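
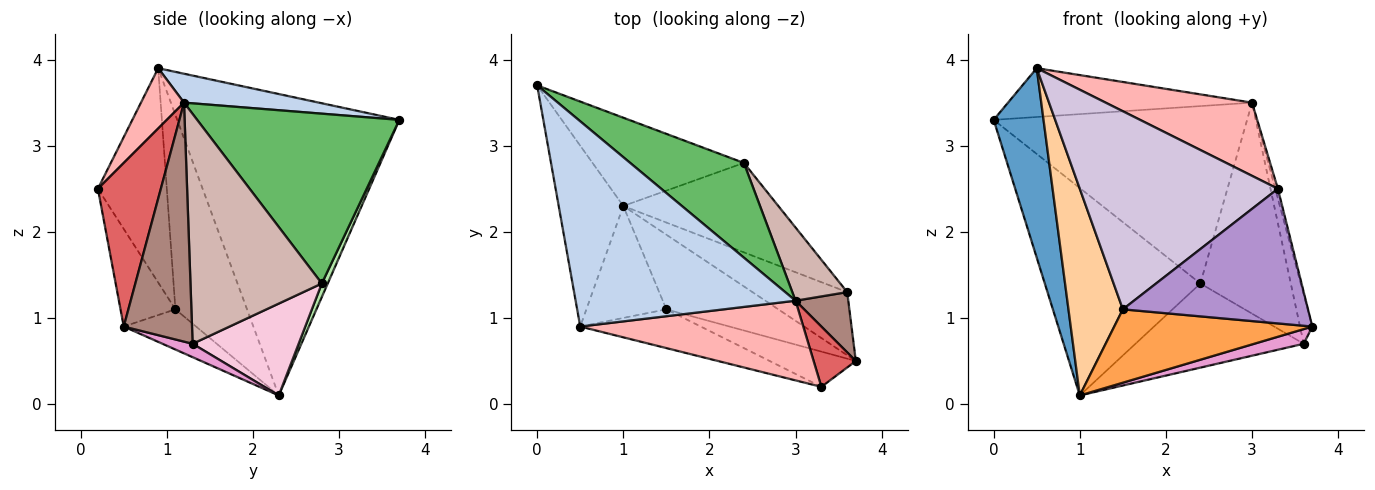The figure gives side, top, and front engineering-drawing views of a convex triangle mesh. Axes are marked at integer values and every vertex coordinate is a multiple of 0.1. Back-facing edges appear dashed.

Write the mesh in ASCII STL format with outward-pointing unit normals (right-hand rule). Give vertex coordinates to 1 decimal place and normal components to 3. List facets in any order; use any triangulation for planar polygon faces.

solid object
 facet normal -0.955 -0.214 -0.205
  outer loop
   vertex 1.0 2.3 0.1
   vertex 0.5 0.9 3.9
   vertex 0.0 3.7 3.3
  endloop
 endfacet
 facet normal 0.127 0.229 0.965
  outer loop
   vertex 3.0 1.2 3.5
   vertex 0.0 3.7 3.3
   vertex 0.5 0.9 3.9
  endloop
 endfacet
 facet normal -0.248 -0.679 -0.691
  outer loop
   vertex 1.5 1.1 1.1
   vertex 1.0 2.3 0.1
   vertex 3.7 0.5 0.9
  endloop
 endfacet
 facet normal -0.757 -0.575 -0.311
  outer loop
   vertex 1.5 1.1 1.1
   vertex 0.5 0.9 3.9
   vertex 1.0 2.3 0.1
  endloop
 endfacet
 facet normal 0.575 0.721 0.385
  outer loop
   vertex 2.4 2.8 1.4
   vertex 0.0 3.7 3.3
   vertex 3.0 1.2 3.5
  endloop
 endfacet
 facet normal 0.035 0.920 -0.391
  outer loop
   vertex 2.4 2.8 1.4
   vertex 1.0 2.3 0.1
   vertex 0.0 3.7 3.3
  endloop
 endfacet
 facet normal 0.968 0.041 0.250
  outer loop
   vertex 3.3 0.2 2.5
   vertex 3.7 0.5 0.9
   vertex 3.0 1.2 3.5
  endloop
 endfacet
 facet normal 0.195 -0.664 0.722
  outer loop
   vertex 3.3 0.2 2.5
   vertex 3.0 1.2 3.5
   vertex 0.5 0.9 3.9
  endloop
 endfacet
 facet normal -0.276 -0.930 -0.243
  outer loop
   vertex 3.3 0.2 2.5
   vertex 1.5 1.1 1.1
   vertex 3.7 0.5 0.9
  endloop
 endfacet
 facet normal -0.323 -0.929 -0.182
  outer loop
   vertex 3.3 0.2 2.5
   vertex 0.5 0.9 3.9
   vertex 1.5 1.1 1.1
  endloop
 endfacet
 facet normal 0.962 0.173 0.212
  outer loop
   vertex 3.6 1.3 0.7
   vertex 3.0 1.2 3.5
   vertex 3.7 0.5 0.9
  endloop
 endfacet
 facet normal 0.808 0.556 0.193
  outer loop
   vertex 3.6 1.3 0.7
   vertex 2.4 2.8 1.4
   vertex 3.0 1.2 3.5
  endloop
 endfacet
 facet normal 0.136 -0.224 -0.965
  outer loop
   vertex 3.6 1.3 0.7
   vertex 3.7 0.5 0.9
   vertex 1.0 2.3 0.1
  endloop
 endfacet
 facet normal 0.396 0.629 -0.669
  outer loop
   vertex 3.6 1.3 0.7
   vertex 1.0 2.3 0.1
   vertex 2.4 2.8 1.4
  endloop
 endfacet
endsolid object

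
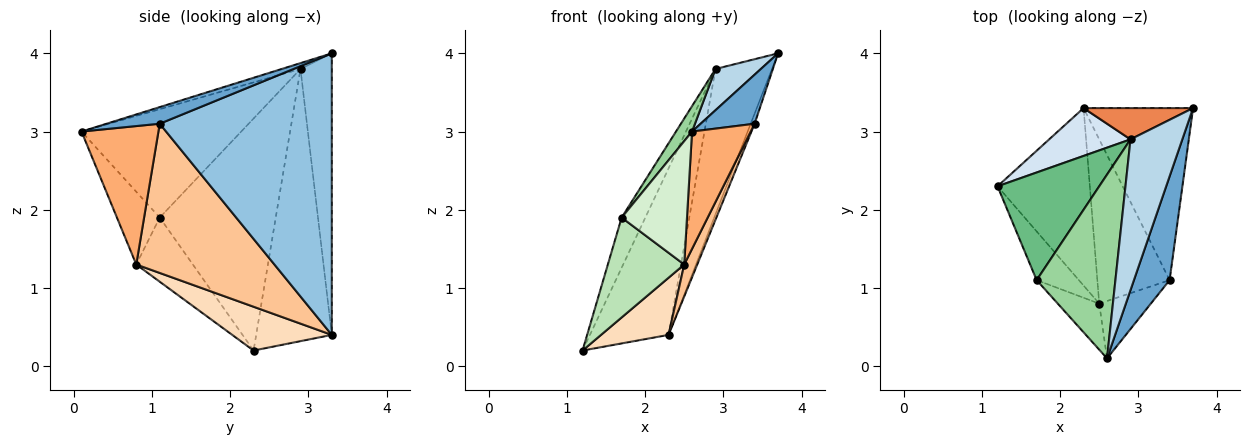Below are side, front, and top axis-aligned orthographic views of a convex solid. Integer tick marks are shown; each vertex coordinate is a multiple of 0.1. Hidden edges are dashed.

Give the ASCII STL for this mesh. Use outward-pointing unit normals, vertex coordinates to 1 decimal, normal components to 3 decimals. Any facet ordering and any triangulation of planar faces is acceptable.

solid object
 facet normal 0.388 -0.394 0.833
  outer loop
   vertex 3.4 1.1 3.1
   vertex 3.7 3.3 4.0
   vertex 2.6 0.1 3.0
  endloop
 endfacet
 facet normal 0.932 0.021 -0.362
  outer loop
   vertex 2.3 3.3 0.4
   vertex 3.7 3.3 4.0
   vertex 3.4 1.1 3.1
  endloop
 endfacet
 facet normal -0.109 -0.262 0.959
  outer loop
   vertex 2.9 2.9 3.8
   vertex 2.6 0.1 3.0
   vertex 3.7 3.3 4.0
  endloop
 endfacet
 facet normal -0.679 0.706 0.203
  outer loop
   vertex 2.9 2.9 3.8
   vertex 2.3 3.3 0.4
   vertex 1.2 2.3 0.2
  endloop
 endfacet
 facet normal -0.476 0.860 0.185
  outer loop
   vertex 2.9 2.9 3.8
   vertex 3.7 3.3 4.0
   vertex 2.3 3.3 0.4
  endloop
 endfacet
 facet normal 0.762 -0.581 -0.284
  outer loop
   vertex 2.5 0.8 1.3
   vertex 3.4 1.1 3.1
   vertex 2.6 0.1 3.0
  endloop
 endfacet
 facet normal 0.897 -0.085 -0.434
  outer loop
   vertex 2.5 0.8 1.3
   vertex 2.3 3.3 0.4
   vertex 3.4 1.1 3.1
  endloop
 endfacet
 facet normal 0.412 -0.279 -0.867
  outer loop
   vertex 2.5 0.8 1.3
   vertex 1.2 2.3 0.2
   vertex 2.3 3.3 0.4
  endloop
 endfacet
 facet normal -0.900 0.184 0.395
  outer loop
   vertex 1.7 1.1 1.9
   vertex 2.9 2.9 3.8
   vertex 1.2 2.3 0.2
  endloop
 endfacet
 facet normal -0.806 -0.081 0.586
  outer loop
   vertex 1.7 1.1 1.9
   vertex 2.6 0.1 3.0
   vertex 2.9 2.9 3.8
  endloop
 endfacet
 facet normal -0.554 -0.748 -0.365
  outer loop
   vertex 1.7 1.1 1.9
   vertex 1.2 2.3 0.2
   vertex 2.5 0.8 1.3
  endloop
 endfacet
 facet normal -0.523 -0.799 -0.298
  outer loop
   vertex 1.7 1.1 1.9
   vertex 2.5 0.8 1.3
   vertex 2.6 0.1 3.0
  endloop
 endfacet
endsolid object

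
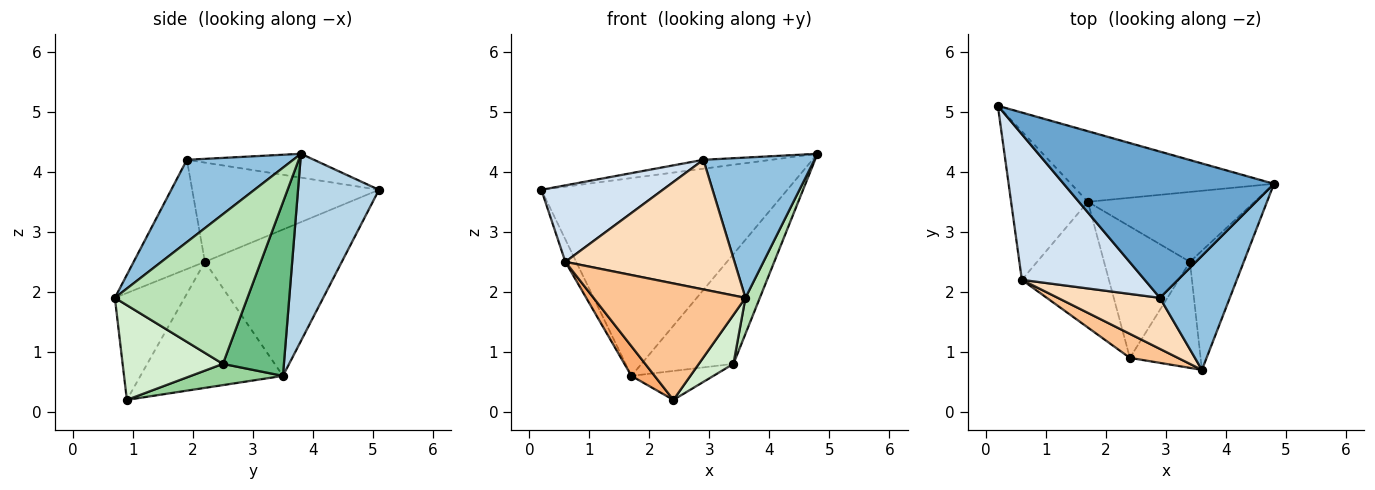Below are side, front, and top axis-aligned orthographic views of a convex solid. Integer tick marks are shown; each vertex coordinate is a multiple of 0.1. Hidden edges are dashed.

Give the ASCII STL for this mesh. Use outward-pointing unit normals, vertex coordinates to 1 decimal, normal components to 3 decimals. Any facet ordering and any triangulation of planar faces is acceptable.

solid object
 facet normal -0.112 0.060 0.992
  outer loop
   vertex 2.9 1.9 4.2
   vertex 4.8 3.8 4.3
   vertex 0.2 5.1 3.7
  endloop
 endfacet
 facet normal 0.596 -0.623 0.506
  outer loop
   vertex 2.9 1.9 4.2
   vertex 3.6 0.7 1.9
   vertex 4.8 3.8 4.3
  endloop
 endfacet
 facet normal 0.296 0.900 -0.321
  outer loop
   vertex 1.7 3.5 0.6
   vertex 0.2 5.1 3.7
   vertex 4.8 3.8 4.3
  endloop
 endfacet
 facet normal -0.582 -0.378 0.720
  outer loop
   vertex 0.6 2.2 2.5
   vertex 2.9 1.9 4.2
   vertex 0.2 5.1 3.7
  endloop
 endfacet
 facet normal -0.883 0.070 -0.464
  outer loop
   vertex 0.6 2.2 2.5
   vertex 0.2 5.1 3.7
   vertex 1.7 3.5 0.6
  endloop
 endfacet
 facet normal -0.816 -0.133 -0.563
  outer loop
   vertex 0.6 2.2 2.5
   vertex 1.7 3.5 0.6
   vertex 2.4 0.9 0.2
  endloop
 endfacet
 facet normal -0.410 -0.893 0.184
  outer loop
   vertex 0.6 2.2 2.5
   vertex 2.4 0.9 0.2
   vertex 3.6 0.7 1.9
  endloop
 endfacet
 facet normal -0.365 -0.866 0.341
  outer loop
   vertex 0.6 2.2 2.5
   vertex 3.6 0.7 1.9
   vertex 2.9 1.9 4.2
  endloop
 endfacet
 facet normal 0.488 0.736 -0.469
  outer loop
   vertex 3.4 2.5 0.8
   vertex 1.7 3.5 0.6
   vertex 4.8 3.8 4.3
  endloop
 endfacet
 facet normal 0.235 0.209 -0.949
  outer loop
   vertex 3.4 2.5 0.8
   vertex 2.4 0.9 0.2
   vertex 1.7 3.5 0.6
  endloop
 endfacet
 facet normal 0.936 -0.102 -0.337
  outer loop
   vertex 3.4 2.5 0.8
   vertex 4.8 3.8 4.3
   vertex 3.6 0.7 1.9
  endloop
 endfacet
 facet normal 0.772 -0.267 -0.577
  outer loop
   vertex 3.4 2.5 0.8
   vertex 3.6 0.7 1.9
   vertex 2.4 0.9 0.2
  endloop
 endfacet
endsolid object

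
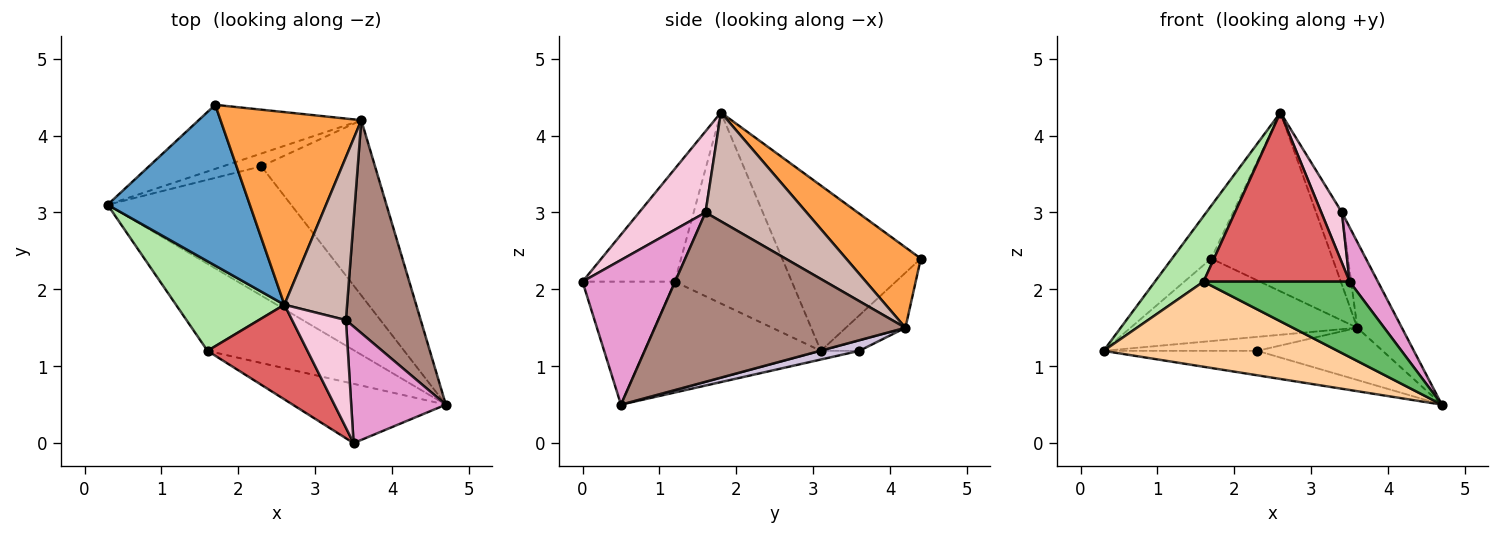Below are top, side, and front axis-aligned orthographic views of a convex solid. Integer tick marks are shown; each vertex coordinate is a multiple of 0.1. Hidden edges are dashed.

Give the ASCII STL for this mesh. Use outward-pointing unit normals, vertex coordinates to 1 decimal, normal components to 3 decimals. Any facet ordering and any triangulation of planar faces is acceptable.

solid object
 facet normal -0.741 0.209 0.638
  outer loop
   vertex 2.6 1.8 4.3
   vertex 1.7 4.4 2.4
   vertex 0.3 3.1 1.2
  endloop
 endfacet
 facet normal -0.203 0.773 -0.601
  outer loop
   vertex 3.6 4.2 1.5
   vertex 0.3 3.1 1.2
   vertex 1.7 4.4 2.4
  endloop
 endfacet
 facet normal 0.386 0.628 0.676
  outer loop
   vertex 3.6 4.2 1.5
   vertex 1.7 4.4 2.4
   vertex 2.6 1.8 4.3
  endloop
 endfacet
 facet normal -0.466 -0.619 -0.633
  outer loop
   vertex 1.6 1.2 2.1
   vertex 0.3 3.1 1.2
   vertex 4.7 0.5 0.5
  endloop
 endfacet
 facet normal -0.445 -0.704 -0.554
  outer loop
   vertex 1.6 1.2 2.1
   vertex 4.7 0.5 0.5
   vertex 3.5 0.0 2.1
  endloop
 endfacet
 facet normal -0.818 -0.340 0.464
  outer loop
   vertex 1.6 1.2 2.1
   vertex 2.6 1.8 4.3
   vertex 0.3 3.1 1.2
  endloop
 endfacet
 facet normal -0.483 -0.764 0.428
  outer loop
   vertex 1.6 1.2 2.1
   vertex 3.5 0.0 2.1
   vertex 2.6 1.8 4.3
  endloop
 endfacet
 facet normal -0.046 0.186 -0.982
  outer loop
   vertex 2.3 3.6 1.2
   vertex 4.7 0.5 0.5
   vertex 0.3 3.1 1.2
  endloop
 endfacet
 facet normal -0.181 0.725 -0.665
  outer loop
   vertex 2.3 3.6 1.2
   vertex 0.3 3.1 1.2
   vertex 3.6 4.2 1.5
  endloop
 endfacet
 facet normal 0.089 0.284 -0.955
  outer loop
   vertex 2.3 3.6 1.2
   vertex 3.6 4.2 1.5
   vertex 4.7 0.5 0.5
  endloop
 endfacet
 facet normal 0.903 0.161 0.399
  outer loop
   vertex 3.4 1.6 3.0
   vertex 4.7 0.5 0.5
   vertex 3.6 4.2 1.5
  endloop
 endfacet
 facet normal 0.846 0.216 0.487
  outer loop
   vertex 3.4 1.6 3.0
   vertex 3.6 4.2 1.5
   vertex 2.6 1.8 4.3
  endloop
 endfacet
 facet normal 0.811 -0.248 0.531
  outer loop
   vertex 3.4 1.6 3.0
   vertex 3.5 0.0 2.1
   vertex 4.7 0.5 0.5
  endloop
 endfacet
 facet normal 0.807 -0.251 0.535
  outer loop
   vertex 3.4 1.6 3.0
   vertex 2.6 1.8 4.3
   vertex 3.5 0.0 2.1
  endloop
 endfacet
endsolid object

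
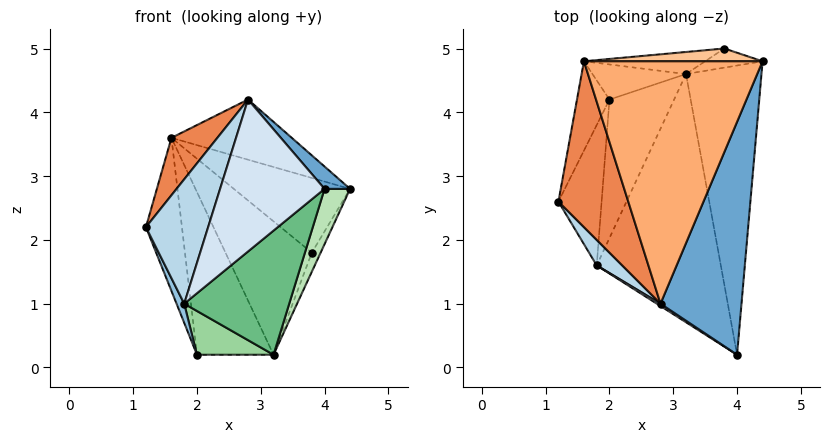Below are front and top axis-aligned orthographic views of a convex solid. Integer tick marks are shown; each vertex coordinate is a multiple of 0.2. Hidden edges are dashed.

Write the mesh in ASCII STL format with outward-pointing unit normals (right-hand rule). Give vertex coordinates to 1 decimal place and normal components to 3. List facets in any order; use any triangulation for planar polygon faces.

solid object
 facet normal 0.739 -0.064 0.670
  outer loop
   vertex 2.8 1.0 4.2
   vertex 4.0 0.2 2.8
   vertex 4.4 4.8 2.8
  endloop
 endfacet
 facet normal -0.911 -0.056 -0.409
  outer loop
   vertex 1.8 1.6 1.0
   vertex 1.2 2.6 2.2
   vertex 2.0 4.2 0.2
  endloop
 endfacet
 facet normal -0.776 -0.618 0.127
  outer loop
   vertex 1.8 1.6 1.0
   vertex 2.8 1.0 4.2
   vertex 1.2 2.6 2.2
  endloop
 endfacet
 facet normal -0.544 -0.839 0.013
  outer loop
   vertex 1.8 1.6 1.0
   vertex 4.0 0.2 2.8
   vertex 2.8 1.0 4.2
  endloop
 endfacet
 facet normal -0.833 -0.181 0.522
  outer loop
   vertex 1.6 4.8 3.6
   vertex 1.2 2.6 2.2
   vertex 2.8 1.0 4.2
  endloop
 endfacet
 facet normal 0.267 0.232 0.935
  outer loop
   vertex 1.6 4.8 3.6
   vertex 2.8 1.0 4.2
   vertex 4.4 4.8 2.8
  endloop
 endfacet
 facet normal 0.048 0.985 0.168
  outer loop
   vertex 1.6 4.8 3.6
   vertex 4.4 4.8 2.8
   vertex 3.8 5.0 1.8
  endloop
 endfacet
 facet normal -0.948 0.274 -0.160
  outer loop
   vertex 1.6 4.8 3.6
   vertex 2.0 4.2 0.2
   vertex 1.2 2.6 2.2
  endloop
 endfacet
 facet normal 0.408 -0.408 -0.816
  outer loop
   vertex 3.2 4.6 0.2
   vertex 4.0 0.2 2.8
   vertex 1.8 1.6 1.0
  endloop
 endfacet
 facet normal 0.100 -0.300 -0.949
  outer loop
   vertex 3.2 4.6 0.2
   vertex 1.8 1.6 1.0
   vertex 2.0 4.2 0.2
  endloop
 endfacet
 facet normal 0.907 -0.079 -0.413
  outer loop
   vertex 3.2 4.6 0.2
   vertex 4.4 4.8 2.8
   vertex 4.0 0.2 2.8
  endloop
 endfacet
 facet normal 0.816 0.408 -0.408
  outer loop
   vertex 3.2 4.6 0.2
   vertex 3.8 5.0 1.8
   vertex 4.4 4.8 2.8
  endloop
 endfacet
 facet normal -0.310 0.929 -0.200
  outer loop
   vertex 3.2 4.6 0.2
   vertex 2.0 4.2 0.2
   vertex 1.6 4.8 3.6
  endloop
 endfacet
 facet normal -0.218 0.963 -0.159
  outer loop
   vertex 3.2 4.6 0.2
   vertex 1.6 4.8 3.6
   vertex 3.8 5.0 1.8
  endloop
 endfacet
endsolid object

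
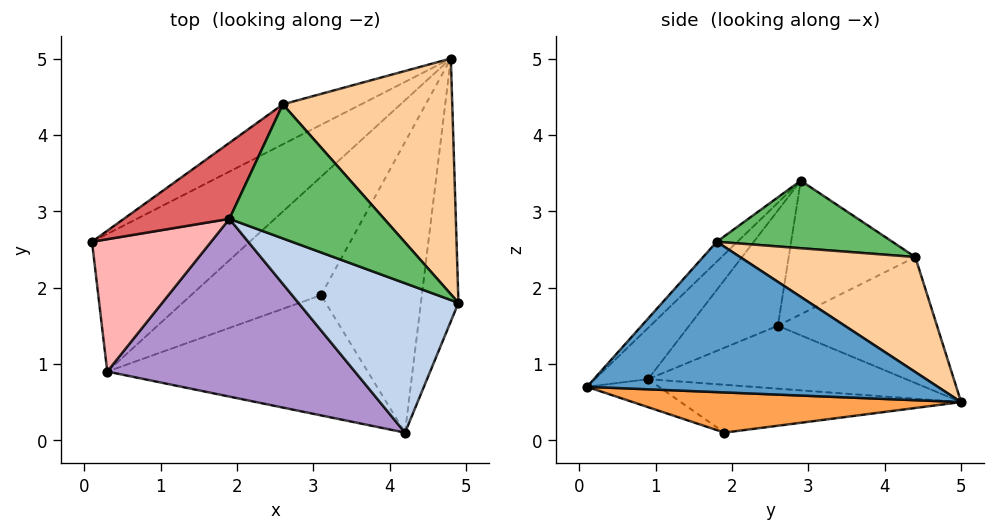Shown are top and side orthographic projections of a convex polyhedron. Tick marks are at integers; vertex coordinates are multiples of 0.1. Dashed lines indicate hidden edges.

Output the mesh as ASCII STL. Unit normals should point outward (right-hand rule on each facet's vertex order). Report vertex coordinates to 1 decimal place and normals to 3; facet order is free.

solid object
 facet normal 0.962 -0.128 -0.240
  outer loop
   vertex 4.2 0.1 0.7
   vertex 4.8 5.0 0.5
   vertex 4.9 1.8 2.6
  endloop
 endfacet
 facet normal -0.085 -0.727 0.682
  outer loop
   vertex 1.9 2.9 3.4
   vertex 4.2 0.1 0.7
   vertex 4.9 1.8 2.6
  endloop
 endfacet
 facet normal 0.369 -0.083 -0.926
  outer loop
   vertex 3.1 1.9 0.1
   vertex 4.8 5.0 0.5
   vertex 4.2 0.1 0.7
  endloop
 endfacet
 facet normal 0.490 0.489 0.722
  outer loop
   vertex 2.6 4.4 2.4
   vertex 4.9 1.8 2.6
   vertex 4.8 5.0 0.5
  endloop
 endfacet
 facet normal 0.368 0.391 0.844
  outer loop
   vertex 2.6 4.4 2.4
   vertex 1.9 2.9 3.4
   vertex 4.9 1.8 2.6
  endloop
 endfacet
 facet normal -0.484 0.822 -0.300
  outer loop
   vertex 2.6 4.4 2.4
   vertex 4.8 5.0 0.5
   vertex 0.1 2.6 1.5
  endloop
 endfacet
 facet normal -0.619 0.615 0.489
  outer loop
   vertex 2.6 4.4 2.4
   vertex 0.1 2.6 1.5
   vertex 1.9 2.9 3.4
  endloop
 endfacet
 facet normal -0.651 -0.353 0.672
  outer loop
   vertex 0.3 0.9 0.8
   vertex 1.9 2.9 3.4
   vertex 0.1 2.6 1.5
  endloop
 endfacet
 facet normal -0.136 -0.743 0.655
  outer loop
   vertex 0.3 0.9 0.8
   vertex 4.2 0.1 0.7
   vertex 1.9 2.9 3.4
  endloop
 endfacet
 facet normal -0.099 -0.369 -0.924
  outer loop
   vertex 0.3 0.9 0.8
   vertex 3.1 1.9 0.1
   vertex 4.2 0.1 0.7
  endloop
 endfacet
 facet normal -0.351 0.321 -0.880
  outer loop
   vertex 0.3 0.9 0.8
   vertex 0.1 2.6 1.5
   vertex 4.8 5.0 0.5
  endloop
 endfacet
 facet normal -0.330 0.297 -0.896
  outer loop
   vertex 0.3 0.9 0.8
   vertex 4.8 5.0 0.5
   vertex 3.1 1.9 0.1
  endloop
 endfacet
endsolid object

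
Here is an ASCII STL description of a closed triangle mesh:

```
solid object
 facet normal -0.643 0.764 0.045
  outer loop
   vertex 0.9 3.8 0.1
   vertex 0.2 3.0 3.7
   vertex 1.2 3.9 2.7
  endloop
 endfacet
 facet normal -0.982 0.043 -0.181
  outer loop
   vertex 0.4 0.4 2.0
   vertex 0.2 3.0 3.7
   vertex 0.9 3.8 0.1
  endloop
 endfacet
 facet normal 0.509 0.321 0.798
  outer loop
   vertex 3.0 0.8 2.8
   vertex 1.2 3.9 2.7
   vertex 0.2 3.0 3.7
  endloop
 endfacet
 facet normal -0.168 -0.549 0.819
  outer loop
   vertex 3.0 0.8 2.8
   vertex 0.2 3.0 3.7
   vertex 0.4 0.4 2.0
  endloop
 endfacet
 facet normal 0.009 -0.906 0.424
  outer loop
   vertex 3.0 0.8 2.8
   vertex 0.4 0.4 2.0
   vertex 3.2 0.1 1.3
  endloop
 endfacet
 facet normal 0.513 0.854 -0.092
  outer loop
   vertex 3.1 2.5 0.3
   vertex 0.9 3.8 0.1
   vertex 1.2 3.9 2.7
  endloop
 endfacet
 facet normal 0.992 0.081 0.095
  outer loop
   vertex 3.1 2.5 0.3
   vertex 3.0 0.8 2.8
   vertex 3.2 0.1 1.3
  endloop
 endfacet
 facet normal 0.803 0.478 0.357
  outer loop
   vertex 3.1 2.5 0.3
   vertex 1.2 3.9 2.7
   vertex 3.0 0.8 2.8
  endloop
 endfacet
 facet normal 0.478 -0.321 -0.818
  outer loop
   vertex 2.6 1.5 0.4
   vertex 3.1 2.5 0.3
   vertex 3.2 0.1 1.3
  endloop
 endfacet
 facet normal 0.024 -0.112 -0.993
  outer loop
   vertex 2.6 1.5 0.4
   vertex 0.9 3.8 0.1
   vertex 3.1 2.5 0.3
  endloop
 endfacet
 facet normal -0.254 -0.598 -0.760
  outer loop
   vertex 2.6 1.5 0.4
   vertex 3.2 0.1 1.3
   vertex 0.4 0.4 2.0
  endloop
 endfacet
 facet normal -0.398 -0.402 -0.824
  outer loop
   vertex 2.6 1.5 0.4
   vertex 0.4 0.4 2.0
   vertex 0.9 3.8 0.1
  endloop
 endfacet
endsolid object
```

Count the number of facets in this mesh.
12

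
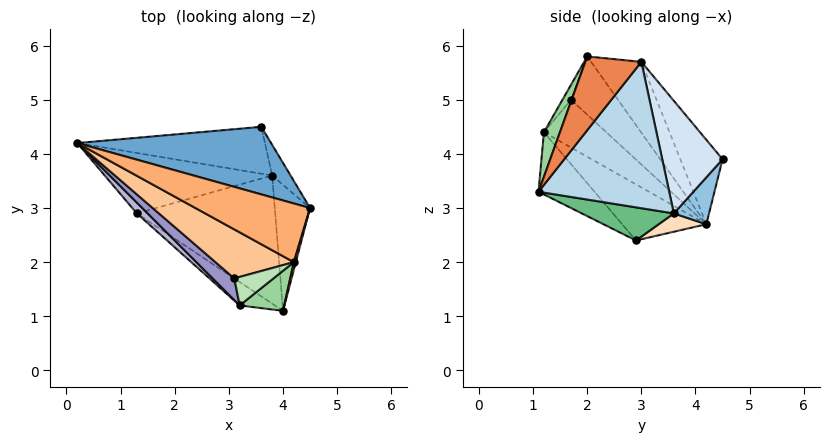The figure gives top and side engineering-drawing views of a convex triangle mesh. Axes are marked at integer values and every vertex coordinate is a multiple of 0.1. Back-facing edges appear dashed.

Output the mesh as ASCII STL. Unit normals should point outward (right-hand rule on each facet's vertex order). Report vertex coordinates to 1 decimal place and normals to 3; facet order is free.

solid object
 facet normal -0.303 0.652 0.695
  outer loop
   vertex 3.6 4.5 3.9
   vertex 0.2 4.2 2.7
   vertex 4.5 3.0 5.7
  endloop
 endfacet
 facet normal 0.161 0.749 -0.642
  outer loop
   vertex 3.8 3.6 2.9
   vertex 0.2 4.2 2.7
   vertex 3.6 4.5 3.9
  endloop
 endfacet
 facet normal 0.971 0.040 -0.234
  outer loop
   vertex 3.8 3.6 2.9
   vertex 4.5 3.0 5.7
   vertex 4.0 1.1 3.3
  endloop
 endfacet
 facet normal 0.917 0.370 -0.150
  outer loop
   vertex 3.8 3.6 2.9
   vertex 3.6 4.5 3.9
   vertex 4.5 3.0 5.7
  endloop
 endfacet
 facet normal 0.958 -0.285 0.026
  outer loop
   vertex 4.2 2.0 5.8
   vertex 4.0 1.1 3.3
   vertex 4.5 3.0 5.7
  endloop
 endfacet
 facet normal -0.511 0.236 0.827
  outer loop
   vertex 4.2 2.0 5.8
   vertex 4.5 3.0 5.7
   vertex 0.2 4.2 2.7
  endloop
 endfacet
 facet normal -0.596 0.047 0.802
  outer loop
   vertex 4.2 2.0 5.8
   vertex 0.2 4.2 2.7
   vertex 3.1 1.7 5.0
  endloop
 endfacet
 facet normal 0.104 0.306 -0.946
  outer loop
   vertex 1.3 2.9 2.4
   vertex 0.2 4.2 2.7
   vertex 3.8 3.6 2.9
  endloop
 endfacet
 facet normal 0.231 -0.136 -0.964
  outer loop
   vertex 1.3 2.9 2.4
   vertex 3.8 3.6 2.9
   vertex 4.0 1.1 3.3
  endloop
 endfacet
 facet normal 0.302 -0.905 0.302
  outer loop
   vertex 3.2 1.2 4.4
   vertex 4.0 1.1 3.3
   vertex 4.2 2.0 5.8
  endloop
 endfacet
 facet normal -0.228 -0.766 0.601
  outer loop
   vertex 3.2 1.2 4.4
   vertex 4.2 2.0 5.8
   vertex 3.1 1.7 5.0
  endloop
 endfacet
 facet normal -0.472 -0.841 -0.267
  outer loop
   vertex 3.2 1.2 4.4
   vertex 1.3 2.9 2.4
   vertex 4.0 1.1 3.3
  endloop
 endfacet
 facet normal -0.754 -0.561 0.342
  outer loop
   vertex 3.2 1.2 4.4
   vertex 3.1 1.7 5.0
   vertex 0.2 4.2 2.7
  endloop
 endfacet
 facet normal -0.739 -0.658 0.143
  outer loop
   vertex 3.2 1.2 4.4
   vertex 0.2 4.2 2.7
   vertex 1.3 2.9 2.4
  endloop
 endfacet
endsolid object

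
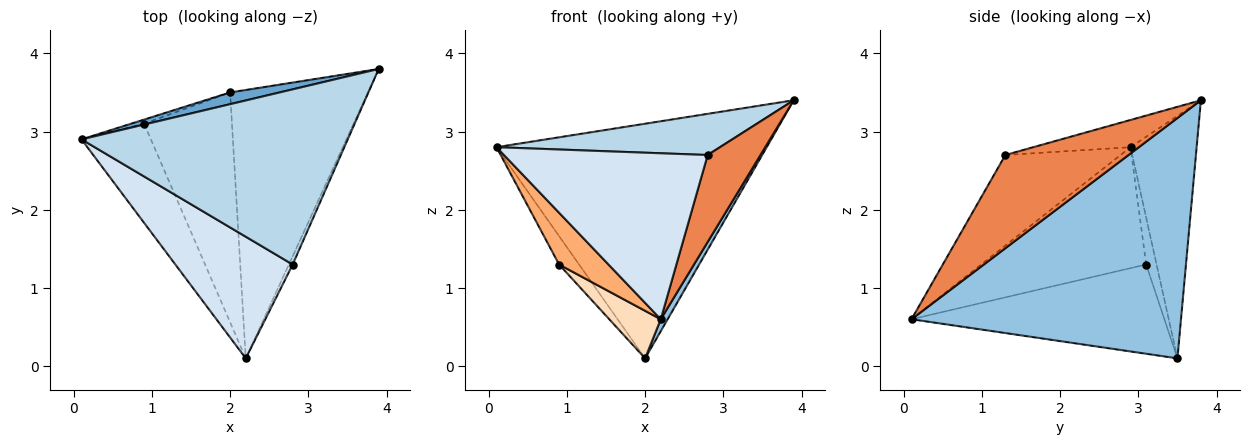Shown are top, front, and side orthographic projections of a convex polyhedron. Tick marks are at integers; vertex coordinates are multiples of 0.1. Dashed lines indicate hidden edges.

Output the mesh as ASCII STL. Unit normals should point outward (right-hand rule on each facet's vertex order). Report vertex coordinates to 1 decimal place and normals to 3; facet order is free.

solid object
 facet normal -0.237 0.970 0.049
  outer loop
   vertex 2.0 3.5 0.1
   vertex 0.1 2.9 2.8
   vertex 3.9 3.8 3.4
  endloop
 endfacet
 facet normal 0.867 -0.022 -0.497
  outer loop
   vertex 2.0 3.5 0.1
   vertex 3.9 3.8 3.4
   vertex 2.2 0.1 0.6
  endloop
 endfacet
 facet normal -0.099 -0.228 0.969
  outer loop
   vertex 2.8 1.3 2.7
   vertex 3.9 3.8 3.4
   vertex 0.1 2.9 2.8
  endloop
 endfacet
 facet normal -0.415 -0.734 0.538
  outer loop
   vertex 2.8 1.3 2.7
   vertex 0.1 2.9 2.8
   vertex 2.2 0.1 0.6
  endloop
 endfacet
 facet normal 0.918 -0.394 -0.037
  outer loop
   vertex 2.8 1.3 2.7
   vertex 2.2 0.1 0.6
   vertex 3.9 3.8 3.4
  endloop
 endfacet
 facet normal -0.840 -0.252 -0.481
  outer loop
   vertex 0.9 3.1 1.3
   vertex 2.2 0.1 0.6
   vertex 0.1 2.9 2.8
  endloop
 endfacet
 facet normal -0.459 0.879 -0.127
  outer loop
   vertex 0.9 3.1 1.3
   vertex 0.1 2.9 2.8
   vertex 2.0 3.5 0.1
  endloop
 endfacet
 facet normal -0.705 -0.144 -0.694
  outer loop
   vertex 0.9 3.1 1.3
   vertex 2.0 3.5 0.1
   vertex 2.2 0.1 0.6
  endloop
 endfacet
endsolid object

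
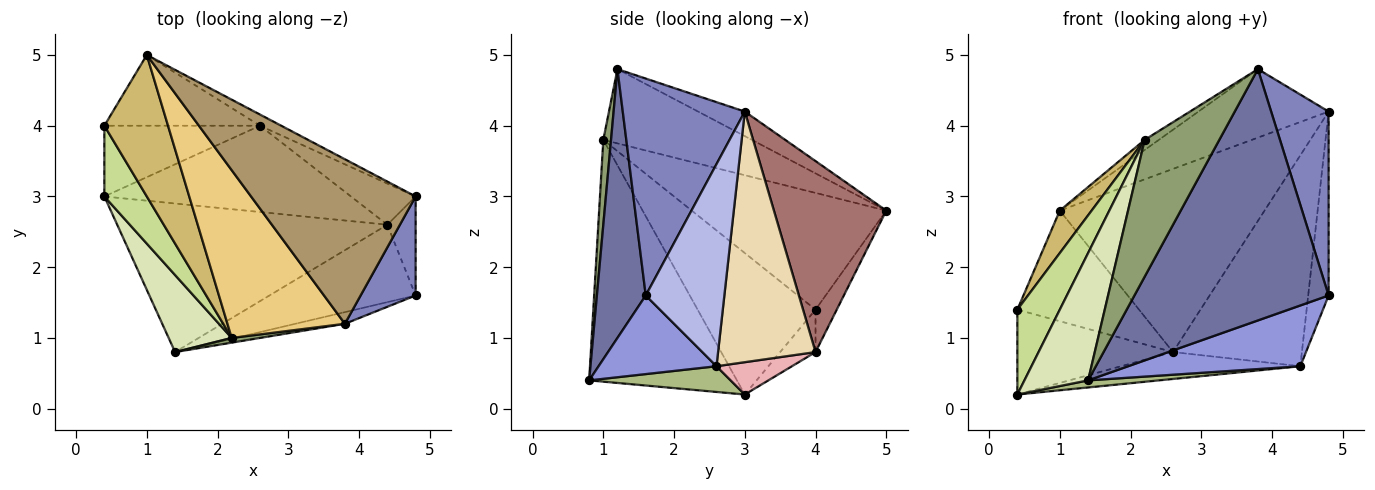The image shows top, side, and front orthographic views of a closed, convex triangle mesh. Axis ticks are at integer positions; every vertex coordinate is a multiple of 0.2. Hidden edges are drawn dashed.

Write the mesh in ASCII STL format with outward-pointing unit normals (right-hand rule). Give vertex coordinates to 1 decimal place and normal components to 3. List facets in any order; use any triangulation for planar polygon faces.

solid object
 facet normal 0.244 -0.969 -0.045
  outer loop
   vertex 3.8 1.2 4.8
   vertex 1.4 0.8 0.4
   vertex 4.8 1.6 1.6
  endloop
 endfacet
 facet normal 0.882 -0.415 0.224
  outer loop
   vertex 4.8 3.0 4.2
   vertex 3.8 1.2 4.8
   vertex 4.8 1.6 1.6
  endloop
 endfacet
 facet normal 0.390 -0.569 -0.724
  outer loop
   vertex 4.4 2.6 0.6
   vertex 4.8 1.6 1.6
   vertex 1.4 0.8 0.4
  endloop
 endfacet
 facet normal 0.959 0.249 -0.134
  outer loop
   vertex 4.4 2.6 0.6
   vertex 4.8 3.0 4.2
   vertex 4.8 1.6 1.6
  endloop
 endfacet
 facet normal 0.103 -0.994 0.034
  outer loop
   vertex 2.2 1.0 3.8
   vertex 1.4 0.8 0.4
   vertex 3.8 1.2 4.8
  endloop
 endfacet
 facet normal 0.095 -0.047 -0.994
  outer loop
   vertex 0.4 3.0 0.2
   vertex 4.4 2.6 0.6
   vertex 1.4 0.8 0.4
  endloop
 endfacet
 facet normal -0.906 -0.326 0.272
  outer loop
   vertex 0.4 3.0 0.2
   vertex 2.2 1.0 3.8
   vertex 0.4 4.0 1.4
  endloop
 endfacet
 facet normal -0.893 -0.385 0.233
  outer loop
   vertex 0.4 3.0 0.2
   vertex 1.4 0.8 0.4
   vertex 2.2 1.0 3.8
  endloop
 endfacet
 facet normal -0.137 0.381 0.915
  outer loop
   vertex 1.0 5.0 2.8
   vertex 3.8 1.2 4.8
   vertex 4.8 3.0 4.2
  endloop
 endfacet
 facet normal -0.869 -0.142 0.474
  outer loop
   vertex 1.0 5.0 2.8
   vertex 0.4 4.0 1.4
   vertex 2.2 1.0 3.8
  endloop
 endfacet
 facet normal -0.534 0.051 0.844
  outer loop
   vertex 1.0 5.0 2.8
   vertex 2.2 1.0 3.8
   vertex 3.8 1.2 4.8
  endloop
 endfacet
 facet normal 0.596 0.788 -0.154
  outer loop
   vertex 2.6 4.0 0.8
   vertex 4.8 3.0 4.2
   vertex 4.4 2.6 0.6
  endloop
 endfacet
 facet normal 0.480 0.875 -0.053
  outer loop
   vertex 2.6 4.0 0.8
   vertex 1.0 5.0 2.8
   vertex 4.8 3.0 4.2
  endloop
 endfacet
 facet normal -0.145 0.833 -0.533
  outer loop
   vertex 2.6 4.0 0.8
   vertex 0.4 4.0 1.4
   vertex 1.0 5.0 2.8
  endloop
 endfacet
 facet normal -0.172 0.757 -0.631
  outer loop
   vertex 2.6 4.0 0.8
   vertex 0.4 3.0 0.2
   vertex 0.4 4.0 1.4
  endloop
 endfacet
 facet normal 0.124 0.295 -0.947
  outer loop
   vertex 2.6 4.0 0.8
   vertex 4.4 2.6 0.6
   vertex 0.4 3.0 0.2
  endloop
 endfacet
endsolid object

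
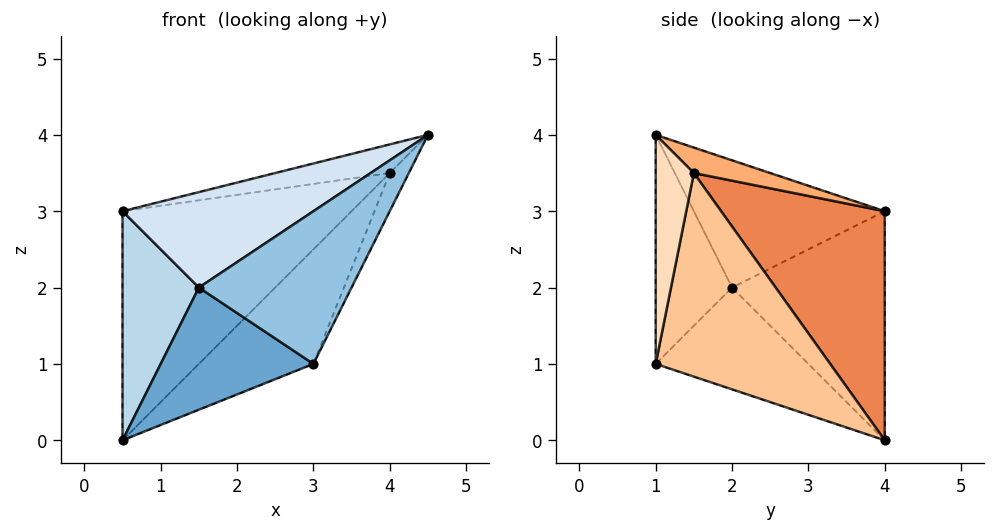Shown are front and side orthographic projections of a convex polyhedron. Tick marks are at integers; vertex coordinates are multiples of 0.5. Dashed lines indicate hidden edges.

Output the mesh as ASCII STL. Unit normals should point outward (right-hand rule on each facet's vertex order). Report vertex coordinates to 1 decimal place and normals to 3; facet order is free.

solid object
 facet normal -0.667 -0.667 -0.333
  outer loop
   vertex 3.0 1.0 1.0
   vertex 1.5 2.0 2.0
   vertex 0.5 4.0 0.0
  endloop
 endfacet
 facet normal -0.436 -0.873 0.218
  outer loop
   vertex 3.0 1.0 1.0
   vertex 4.5 1.0 4.0
   vertex 1.5 2.0 2.0
  endloop
 endfacet
 facet normal -0.894 -0.447 0.000
  outer loop
   vertex 0.5 4.0 3.0
   vertex 0.5 4.0 0.0
   vertex 1.5 2.0 2.0
  endloop
 endfacet
 facet normal -0.577 -0.577 0.577
  outer loop
   vertex 0.5 4.0 3.0
   vertex 1.5 2.0 2.0
   vertex 4.5 1.0 4.0
  endloop
 endfacet
 facet normal 0.581 0.814 0.000
  outer loop
   vertex 4.0 1.5 3.5
   vertex 0.5 4.0 0.0
   vertex 0.5 4.0 3.0
  endloop
 endfacet
 facet normal 0.535 0.802 0.267
  outer loop
   vertex 4.0 1.5 3.5
   vertex 0.5 4.0 3.0
   vertex 4.5 1.0 4.0
  endloop
 endfacet
 facet normal 0.764 0.501 -0.406
  outer loop
   vertex 4.0 1.5 3.5
   vertex 3.0 1.0 1.0
   vertex 0.5 4.0 0.0
  endloop
 endfacet
 facet normal 0.816 0.408 -0.408
  outer loop
   vertex 4.0 1.5 3.5
   vertex 4.5 1.0 4.0
   vertex 3.0 1.0 1.0
  endloop
 endfacet
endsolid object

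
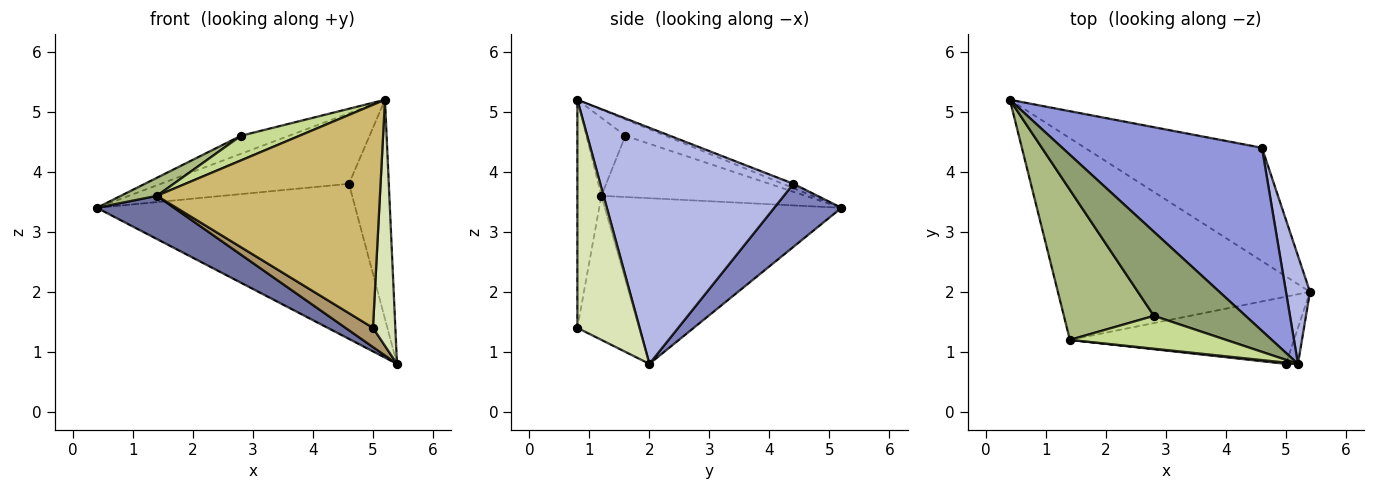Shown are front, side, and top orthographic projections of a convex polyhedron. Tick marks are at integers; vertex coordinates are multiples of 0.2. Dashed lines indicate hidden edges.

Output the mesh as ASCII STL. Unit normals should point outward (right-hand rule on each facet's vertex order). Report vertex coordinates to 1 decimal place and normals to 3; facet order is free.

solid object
 facet normal -0.541 -0.176 -0.823
  outer loop
   vertex 1.4 1.2 3.6
   vertex 0.4 5.2 3.4
   vertex 5.4 2.0 0.8
  endloop
 endfacet
 facet normal 0.206 0.790 -0.577
  outer loop
   vertex 4.6 4.4 3.8
   vertex 5.4 2.0 0.8
   vertex 0.4 5.2 3.4
  endloop
 endfacet
 facet normal -0.020 0.359 0.933
  outer loop
   vertex 4.6 4.4 3.8
   vertex 0.4 5.2 3.4
   vertex 5.2 0.8 5.2
  endloop
 endfacet
 facet normal 0.975 0.201 0.099
  outer loop
   vertex 4.6 4.4 3.8
   vertex 5.2 0.8 5.2
   vertex 5.4 2.0 0.8
  endloop
 endfacet
 facet normal -0.172 0.206 0.963
  outer loop
   vertex 2.8 1.6 4.6
   vertex 5.2 0.8 5.2
   vertex 0.4 5.2 3.4
  endloop
 endfacet
 facet normal -0.560 -0.099 0.823
  outer loop
   vertex 2.8 1.6 4.6
   vertex 0.4 5.2 3.4
   vertex 1.4 1.2 3.6
  endloop
 endfacet
 facet normal -0.371 -0.557 0.743
  outer loop
   vertex 2.8 1.6 4.6
   vertex 1.4 1.2 3.6
   vertex 5.2 0.8 5.2
  endloop
 endfacet
 facet normal 0.940 -0.338 -0.049
  outer loop
   vertex 5.0 0.8 1.4
   vertex 5.4 2.0 0.8
   vertex 5.2 0.8 5.2
  endloop
 endfacet
 facet normal -0.526 -0.234 -0.818
  outer loop
   vertex 5.0 0.8 1.4
   vertex 1.4 1.2 3.6
   vertex 5.4 2.0 0.8
  endloop
 endfacet
 facet normal -0.107 -0.994 0.006
  outer loop
   vertex 5.0 0.8 1.4
   vertex 5.2 0.8 5.2
   vertex 1.4 1.2 3.6
  endloop
 endfacet
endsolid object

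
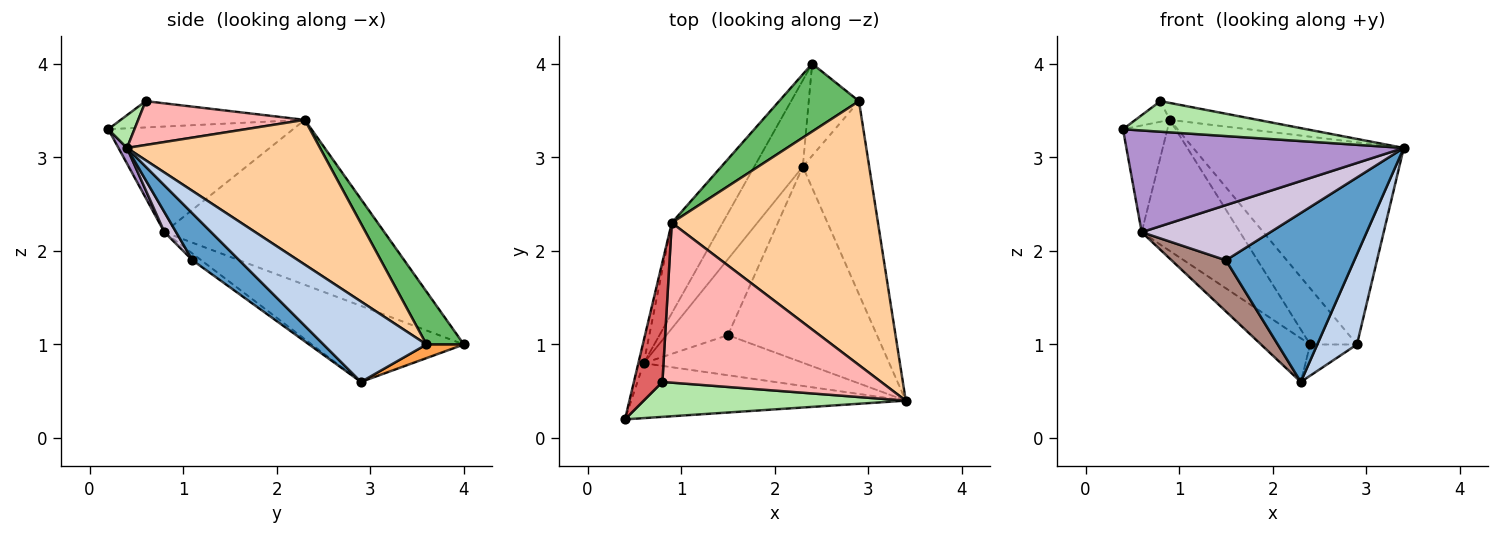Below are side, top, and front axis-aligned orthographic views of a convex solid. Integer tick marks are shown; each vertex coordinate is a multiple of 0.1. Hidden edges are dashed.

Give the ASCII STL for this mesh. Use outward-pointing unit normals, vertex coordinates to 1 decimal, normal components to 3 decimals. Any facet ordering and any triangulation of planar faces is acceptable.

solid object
 facet normal 0.231 -0.635 -0.737
  outer loop
   vertex 1.5 1.1 1.9
   vertex 2.3 2.9 0.6
   vertex 3.4 0.4 3.1
  endloop
 endfacet
 facet normal 0.739 -0.285 -0.610
  outer loop
   vertex 2.9 3.6 1.0
   vertex 3.4 0.4 3.1
   vertex 2.3 2.9 0.6
  endloop
 endfacet
 facet normal 0.249 0.311 -0.917
  outer loop
   vertex 2.9 3.6 1.0
   vertex 2.3 2.9 0.6
   vertex 2.4 4.0 1.0
  endloop
 endfacet
 facet normal 0.487 0.531 0.693
  outer loop
   vertex 2.9 3.6 1.0
   vertex 0.9 2.3 3.4
   vertex 3.4 0.4 3.1
  endloop
 endfacet
 facet normal 0.454 0.568 0.686
  outer loop
   vertex 2.9 3.6 1.0
   vertex 2.4 4.0 1.0
   vertex 0.9 2.3 3.4
  endloop
 endfacet
 facet normal 0.094 -0.656 0.749
  outer loop
   vertex 0.8 0.6 3.6
   vertex 0.4 0.2 3.3
   vertex 3.4 0.4 3.1
  endloop
 endfacet
 facet normal -0.672 0.125 0.729
  outer loop
   vertex 0.8 0.6 3.6
   vertex 0.9 2.3 3.4
   vertex 0.4 0.2 3.3
  endloop
 endfacet
 facet normal 0.195 0.103 0.975
  outer loop
   vertex 0.8 0.6 3.6
   vertex 3.4 0.4 3.1
   vertex 0.9 2.3 3.4
  endloop
 endfacet
 facet normal 0.027 -0.880 -0.475
  outer loop
   vertex 0.6 0.8 2.2
   vertex 3.4 0.4 3.1
   vertex 0.4 0.2 3.3
  endloop
 endfacet
 facet normal 0.073 -0.807 -0.587
  outer loop
   vertex 0.6 0.8 2.2
   vertex 1.5 1.1 1.9
   vertex 3.4 0.4 3.1
  endloop
 endfacet
 facet normal -0.090 -0.557 -0.826
  outer loop
   vertex 0.6 0.8 2.2
   vertex 2.3 2.9 0.6
   vertex 1.5 1.1 1.9
  endloop
 endfacet
 facet normal -0.813 0.263 -0.519
  outer loop
   vertex 0.6 0.8 2.2
   vertex 2.4 4.0 1.0
   vertex 2.3 2.9 0.6
  endloop
 endfacet
 facet normal -0.971 0.234 -0.049
  outer loop
   vertex 0.6 0.8 2.2
   vertex 0.4 0.2 3.3
   vertex 0.9 2.3 3.4
  endloop
 endfacet
 facet normal -0.879 0.393 -0.271
  outer loop
   vertex 0.6 0.8 2.2
   vertex 0.9 2.3 3.4
   vertex 2.4 4.0 1.0
  endloop
 endfacet
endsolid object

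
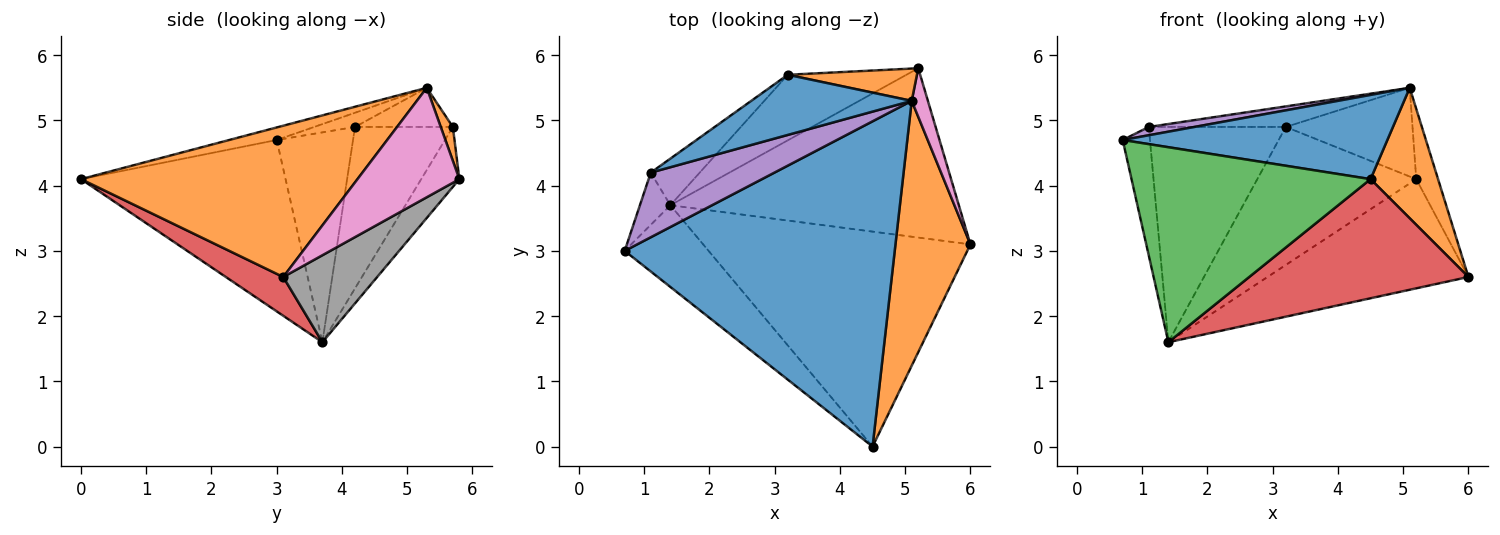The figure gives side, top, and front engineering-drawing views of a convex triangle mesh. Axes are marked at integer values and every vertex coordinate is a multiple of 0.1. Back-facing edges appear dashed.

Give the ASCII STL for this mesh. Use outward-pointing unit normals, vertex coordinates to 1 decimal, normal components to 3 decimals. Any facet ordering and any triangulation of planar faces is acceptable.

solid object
 facet normal -0.045 -0.250 0.967
  outer loop
   vertex 5.1 5.3 5.5
   vertex 0.7 3.0 4.7
   vertex 4.5 0.0 4.1
  endloop
 endfacet
 facet normal 0.875 -0.214 0.434
  outer loop
   vertex 5.1 5.3 5.5
   vertex 4.5 0.0 4.1
   vertex 6.0 3.1 2.6
  endloop
 endfacet
 facet normal -0.619 -0.724 -0.303
  outer loop
   vertex 1.4 3.7 1.6
   vertex 4.5 0.0 4.1
   vertex 0.7 3.0 4.7
  endloop
 endfacet
 facet normal 0.126 -0.481 -0.868
  outer loop
   vertex 1.4 3.7 1.6
   vertex 6.0 3.1 2.6
   vertex 4.5 0.0 4.1
  endloop
 endfacet
 facet normal -0.113 -0.127 0.985
  outer loop
   vertex 1.1 4.2 4.9
   vertex 0.7 3.0 4.7
   vertex 5.1 5.3 5.5
  endloop
 endfacet
 facet normal -0.933 0.334 -0.135
  outer loop
   vertex 1.1 4.2 4.9
   vertex 1.4 3.7 1.6
   vertex 0.7 3.0 4.7
  endloop
 endfacet
 facet normal 0.968 0.207 0.143
  outer loop
   vertex 5.2 5.8 4.1
   vertex 5.1 5.3 5.5
   vertex 6.0 3.1 2.6
  endloop
 endfacet
 facet normal 0.246 0.525 -0.815
  outer loop
   vertex 5.2 5.8 4.1
   vertex 6.0 3.1 2.6
   vertex 1.4 3.7 1.6
  endloop
 endfacet
 facet normal -0.572 0.801 -0.173
  outer loop
   vertex 3.2 5.7 4.9
   vertex 1.4 3.7 1.6
   vertex 1.1 4.2 4.9
  endloop
 endfacet
 facet normal -0.212 0.883 -0.419
  outer loop
   vertex 3.2 5.7 4.9
   vertex 5.2 5.8 4.1
   vertex 1.4 3.7 1.6
  endloop
 endfacet
 facet normal -0.225 0.315 0.922
  outer loop
   vertex 3.2 5.7 4.9
   vertex 1.1 4.2 4.9
   vertex 5.1 5.3 5.5
  endloop
 endfacet
 facet normal 0.089 0.936 0.341
  outer loop
   vertex 3.2 5.7 4.9
   vertex 5.1 5.3 5.5
   vertex 5.2 5.8 4.1
  endloop
 endfacet
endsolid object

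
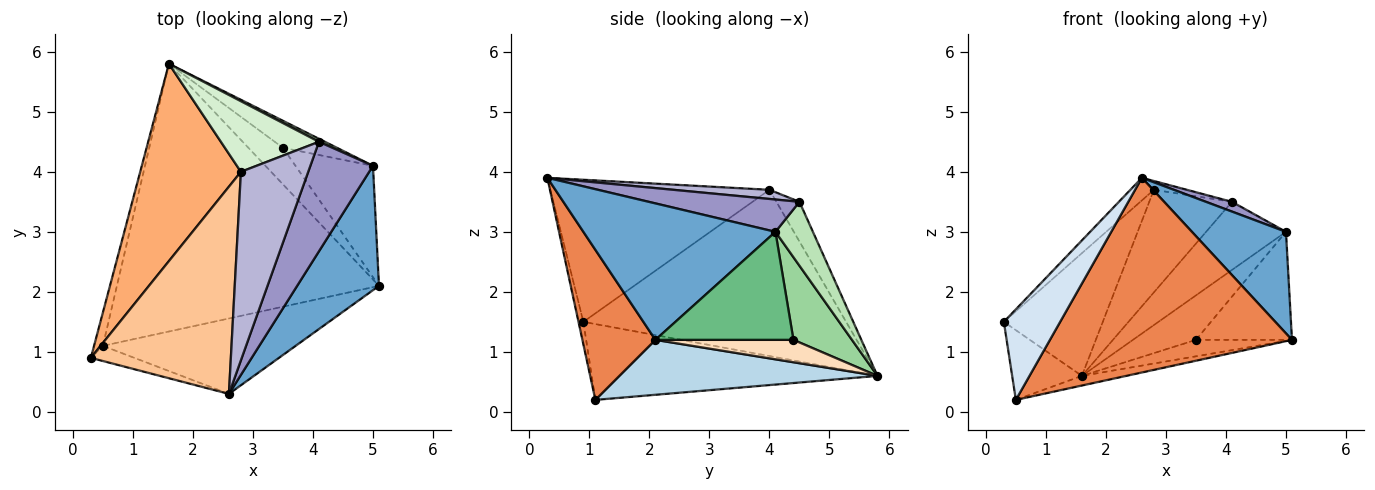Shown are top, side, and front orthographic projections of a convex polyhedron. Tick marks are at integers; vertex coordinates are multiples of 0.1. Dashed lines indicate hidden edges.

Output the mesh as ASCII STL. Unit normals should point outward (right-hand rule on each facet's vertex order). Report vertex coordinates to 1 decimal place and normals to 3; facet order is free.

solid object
 facet normal 0.791 -0.387 0.474
  outer loop
   vertex 5.0 4.1 3.0
   vertex 2.6 0.3 3.9
   vertex 5.1 2.1 1.2
  endloop
 endfacet
 facet normal -0.965 0.235 -0.112
  outer loop
   vertex 0.5 1.1 0.2
   vertex 0.3 0.9 1.5
   vertex 1.6 5.8 0.6
  endloop
 endfacet
 facet normal 0.205 0.035 -0.978
  outer loop
   vertex 0.5 1.1 0.2
   vertex 1.6 5.8 0.6
   vertex 5.1 2.1 1.2
  endloop
 endfacet
 facet normal -0.085 -0.983 -0.164
  outer loop
   vertex 0.5 1.1 0.2
   vertex 2.6 0.3 3.9
   vertex 0.3 0.9 1.5
  endloop
 endfacet
 facet normal 0.271 -0.898 -0.348
  outer loop
   vertex 0.5 1.1 0.2
   vertex 5.1 2.1 1.2
   vertex 2.6 0.3 3.9
  endloop
 endfacet
 facet normal -0.814 0.307 0.493
  outer loop
   vertex 2.8 4.0 3.7
   vertex 1.6 5.8 0.6
   vertex 0.3 0.9 1.5
  endloop
 endfacet
 facet normal -0.710 0.076 0.700
  outer loop
   vertex 2.8 4.0 3.7
   vertex 0.3 0.9 1.5
   vertex 2.6 0.3 3.9
  endloop
 endfacet
 facet normal 0.509 0.354 -0.785
  outer loop
   vertex 3.5 4.4 1.2
   vertex 5.1 2.1 1.2
   vertex 1.6 5.8 0.6
  endloop
 endfacet
 facet normal 0.707 0.492 -0.507
  outer loop
   vertex 3.5 4.4 1.2
   vertex 5.0 4.1 3.0
   vertex 5.1 2.1 1.2
  endloop
 endfacet
 facet normal 0.622 0.670 -0.406
  outer loop
   vertex 3.5 4.4 1.2
   vertex 1.6 5.8 0.6
   vertex 5.0 4.1 3.0
  endloop
 endfacet
 facet normal 0.424 0.905 0.040
  outer loop
   vertex 4.1 4.5 3.5
   vertex 5.0 4.1 3.0
   vertex 1.6 5.8 0.6
  endloop
 endfacet
 facet normal -0.224 0.803 0.553
  outer loop
   vertex 4.1 4.5 3.5
   vertex 1.6 5.8 0.6
   vertex 2.8 4.0 3.7
  endloop
 endfacet
 facet normal 0.457 -0.079 0.886
  outer loop
   vertex 4.1 4.5 3.5
   vertex 2.6 0.3 3.9
   vertex 5.0 4.1 3.0
  endloop
 endfacet
 facet normal 0.134 0.046 0.990
  outer loop
   vertex 4.1 4.5 3.5
   vertex 2.8 4.0 3.7
   vertex 2.6 0.3 3.9
  endloop
 endfacet
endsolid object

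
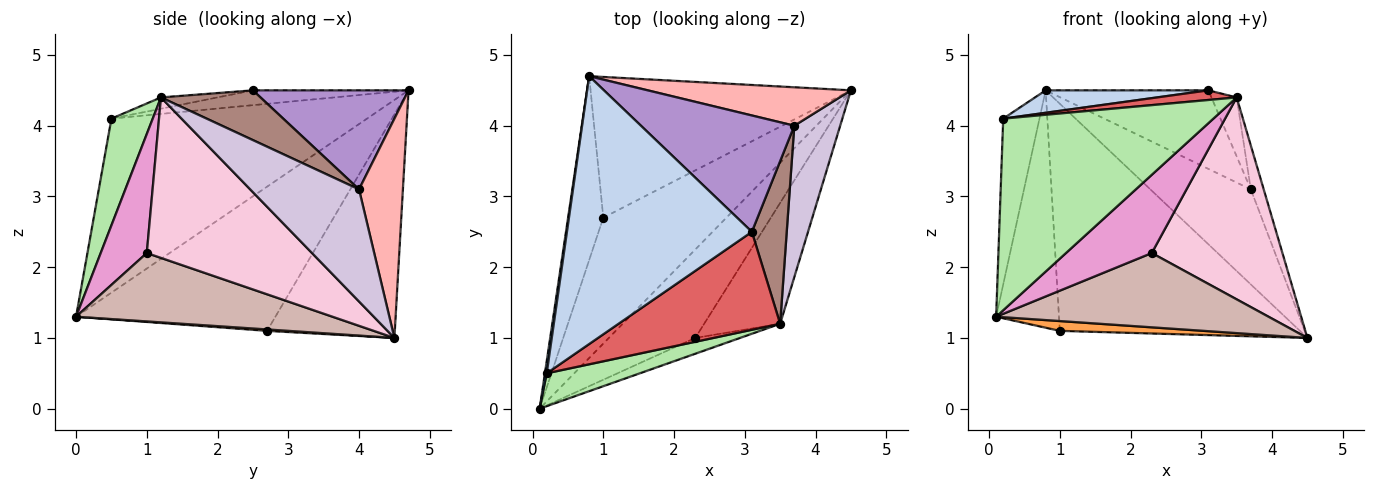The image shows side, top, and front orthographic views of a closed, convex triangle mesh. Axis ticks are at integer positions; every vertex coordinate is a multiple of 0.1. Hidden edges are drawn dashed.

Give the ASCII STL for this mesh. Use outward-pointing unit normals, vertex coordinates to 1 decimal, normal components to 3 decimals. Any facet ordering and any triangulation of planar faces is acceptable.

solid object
 facet normal -0.990 0.140 0.010
  outer loop
   vertex 0.2 0.5 4.1
   vertex 0.8 4.7 4.5
   vertex 0.1 0.0 1.3
  endloop
 endfacet
 facet normal -0.080 -0.083 0.993
  outer loop
   vertex 0.2 0.5 4.1
   vertex 3.1 2.5 4.5
   vertex 0.8 4.7 4.5
  endloop
 endfacet
 facet normal 0.011 -0.078 -0.997
  outer loop
   vertex 1.0 2.7 1.1
   vertex 4.5 4.5 1.0
   vertex 0.1 0.0 1.3
  endloop
 endfacet
 facet normal -0.929 0.293 -0.227
  outer loop
   vertex 1.0 2.7 1.1
   vertex 0.1 0.0 1.3
   vertex 0.8 4.7 4.5
  endloop
 endfacet
 facet normal -0.412 0.775 -0.480
  outer loop
   vertex 1.0 2.7 1.1
   vertex 0.8 4.7 4.5
   vertex 4.5 4.5 1.0
  endloop
 endfacet
 facet normal 0.190 -0.968 0.166
  outer loop
   vertex 3.5 1.2 4.4
   vertex 0.2 0.5 4.1
   vertex 0.1 0.0 1.3
  endloop
 endfacet
 facet normal -0.070 -0.098 0.993
  outer loop
   vertex 3.5 1.2 4.4
   vertex 3.1 2.5 4.5
   vertex 0.2 0.5 4.1
  endloop
 endfacet
 facet normal 0.375 0.859 0.348
  outer loop
   vertex 3.7 4.0 3.1
   vertex 4.5 4.5 1.0
   vertex 0.8 4.7 4.5
  endloop
 endfacet
 facet normal 0.472 0.493 0.731
  outer loop
   vertex 3.7 4.0 3.1
   vertex 0.8 4.7 4.5
   vertex 3.1 2.5 4.5
  endloop
 endfacet
 facet normal 0.920 0.109 0.376
  outer loop
   vertex 3.7 4.0 3.1
   vertex 3.5 1.2 4.4
   vertex 4.5 4.5 1.0
  endloop
 endfacet
 facet normal 0.802 0.204 0.562
  outer loop
   vertex 3.7 4.0 3.1
   vertex 3.1 2.5 4.5
   vertex 3.5 1.2 4.4
  endloop
 endfacet
 facet normal 0.518 -0.550 -0.655
  outer loop
   vertex 2.3 1.0 2.2
   vertex 0.1 0.0 1.3
   vertex 4.5 4.5 1.0
  endloop
 endfacet
 facet normal 0.466 -0.867 -0.175
  outer loop
   vertex 2.3 1.0 2.2
   vertex 3.5 1.2 4.4
   vertex 0.1 0.0 1.3
  endloop
 endfacet
 facet normal 0.735 -0.582 -0.348
  outer loop
   vertex 2.3 1.0 2.2
   vertex 4.5 4.5 1.0
   vertex 3.5 1.2 4.4
  endloop
 endfacet
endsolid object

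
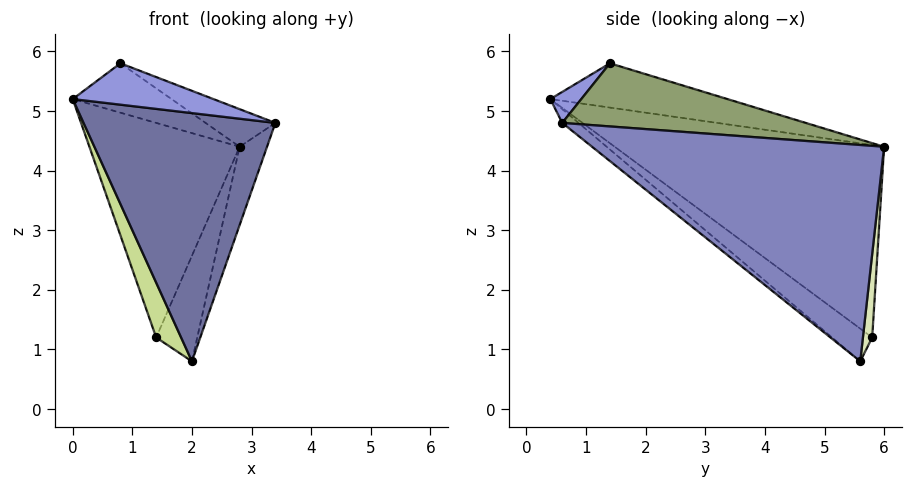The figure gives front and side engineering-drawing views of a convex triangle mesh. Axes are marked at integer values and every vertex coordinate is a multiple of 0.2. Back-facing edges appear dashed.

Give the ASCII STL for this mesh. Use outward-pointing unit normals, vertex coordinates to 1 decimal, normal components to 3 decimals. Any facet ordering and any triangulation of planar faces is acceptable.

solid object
 facet normal -0.054 -0.633 -0.772
  outer loop
   vertex 2.0 5.6 0.8
   vertex 3.4 0.6 4.8
   vertex 0.0 0.4 5.2
  endloop
 endfacet
 facet normal 0.970 0.091 -0.226
  outer loop
   vertex 2.0 5.6 0.8
   vertex 2.8 6.0 4.4
   vertex 3.4 0.6 4.8
  endloop
 endfacet
 facet normal 0.129 -0.584 0.802
  outer loop
   vertex 0.8 1.4 5.8
   vertex 0.0 0.4 5.2
   vertex 3.4 0.6 4.8
  endloop
 endfacet
 facet normal -0.824 0.459 0.333
  outer loop
   vertex 0.8 1.4 5.8
   vertex 2.8 6.0 4.4
   vertex 0.0 0.4 5.2
  endloop
 endfacet
 facet normal 0.386 0.111 0.916
  outer loop
   vertex 0.8 1.4 5.8
   vertex 3.4 0.6 4.8
   vertex 2.8 6.0 4.4
  endloop
 endfacet
 facet normal -0.824 0.459 0.332
  outer loop
   vertex 1.4 5.8 1.2
   vertex 0.0 0.4 5.2
   vertex 2.8 6.0 4.4
  endloop
 endfacet
 facet normal -0.598 -0.371 -0.711
  outer loop
   vertex 1.4 5.8 1.2
   vertex 2.0 5.6 0.8
   vertex 0.0 0.4 5.2
  endloop
 endfacet
 facet normal 0.218 0.964 -0.155
  outer loop
   vertex 1.4 5.8 1.2
   vertex 2.8 6.0 4.4
   vertex 2.0 5.6 0.8
  endloop
 endfacet
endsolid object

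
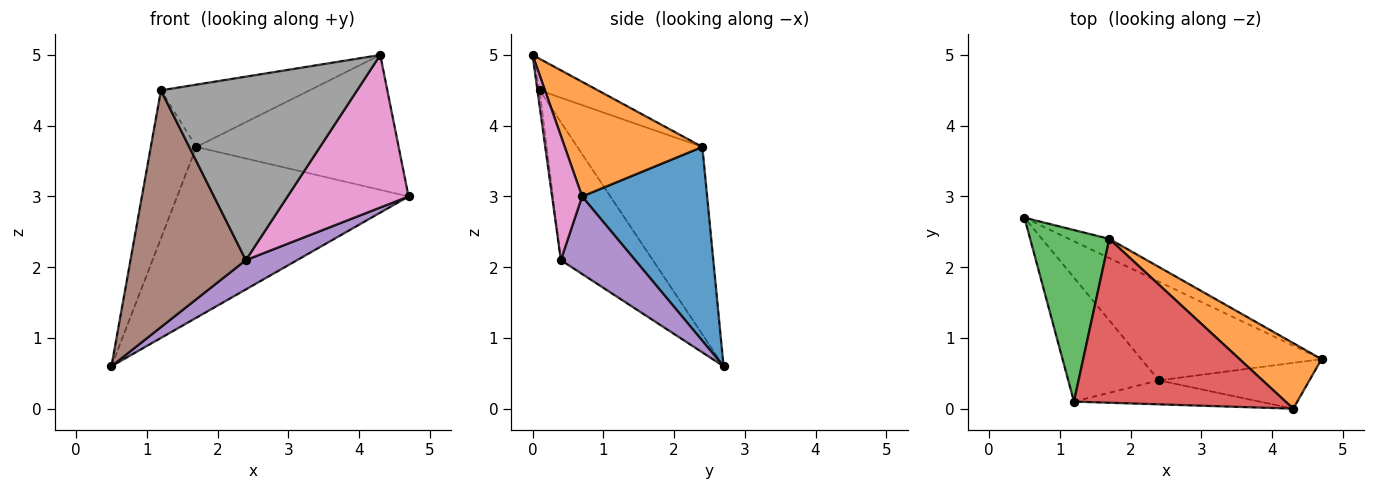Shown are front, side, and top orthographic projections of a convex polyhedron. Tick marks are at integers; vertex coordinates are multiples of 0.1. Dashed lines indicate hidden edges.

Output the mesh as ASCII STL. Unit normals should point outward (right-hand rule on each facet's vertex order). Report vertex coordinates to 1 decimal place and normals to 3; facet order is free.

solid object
 facet normal 0.473 0.875 -0.098
  outer loop
   vertex 1.7 2.4 3.7
   vertex 4.7 0.7 3.0
   vertex 0.5 2.7 0.6
  endloop
 endfacet
 facet normal 0.522 0.767 0.373
  outer loop
   vertex 1.7 2.4 3.7
   vertex 4.3 0.0 5.0
   vertex 4.7 0.7 3.0
  endloop
 endfacet
 facet normal -0.873 0.318 0.369
  outer loop
   vertex 1.7 2.4 3.7
   vertex 0.5 2.7 0.6
   vertex 1.2 0.1 4.5
  endloop
 endfacet
 facet normal -0.138 0.352 0.926
  outer loop
   vertex 1.7 2.4 3.7
   vertex 1.2 0.1 4.5
   vertex 4.3 0.0 5.0
  endloop
 endfacet
 facet normal 0.381 -0.263 -0.886
  outer loop
   vertex 2.4 0.4 2.1
   vertex 0.5 2.7 0.6
   vertex 4.7 0.7 3.0
  endloop
 endfacet
 facet normal -0.577 -0.724 -0.379
  outer loop
   vertex 2.4 0.4 2.1
   vertex 1.2 0.1 4.5
   vertex 0.5 2.7 0.6
  endloop
 endfacet
 facet normal 0.231 -0.932 -0.280
  outer loop
   vertex 2.4 0.4 2.1
   vertex 4.7 0.7 3.0
   vertex 4.3 0.0 5.0
  endloop
 endfacet
 facet normal -0.011 -0.992 -0.129
  outer loop
   vertex 2.4 0.4 2.1
   vertex 4.3 0.0 5.0
   vertex 1.2 0.1 4.5
  endloop
 endfacet
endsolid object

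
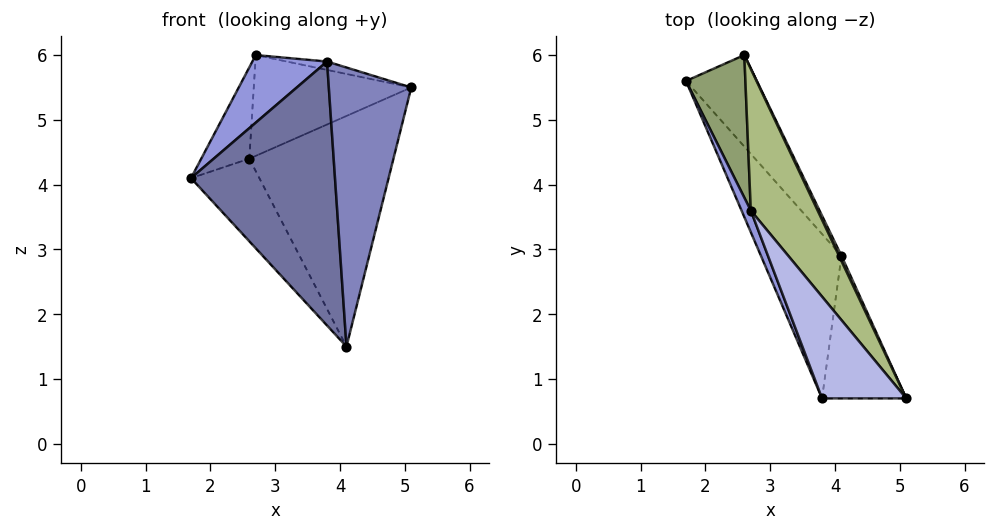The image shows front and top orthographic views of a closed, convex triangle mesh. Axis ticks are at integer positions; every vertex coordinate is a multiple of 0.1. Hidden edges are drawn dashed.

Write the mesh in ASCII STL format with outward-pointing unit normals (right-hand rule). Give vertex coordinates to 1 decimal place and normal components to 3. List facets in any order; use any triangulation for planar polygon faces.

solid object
 facet normal -0.837 -0.465 -0.290
  outer loop
   vertex 4.1 2.9 1.5
   vertex 3.8 0.7 5.9
   vertex 1.7 5.6 4.1
  endloop
 endfacet
 facet normal -0.139 -0.882 -0.450
  outer loop
   vertex 4.1 2.9 1.5
   vertex 5.1 0.7 5.5
   vertex 3.8 0.7 5.9
  endloop
 endfacet
 facet normal -0.928 -0.356 0.114
  outer loop
   vertex 2.7 3.6 6.0
   vertex 1.7 5.6 4.1
   vertex 3.8 0.7 5.9
  endloop
 endfacet
 facet normal 0.293 0.078 0.953
  outer loop
   vertex 2.7 3.6 6.0
   vertex 3.8 0.7 5.9
   vertex 5.1 0.7 5.5
  endloop
 endfacet
 facet normal -0.462 0.479 0.747
  outer loop
   vertex 2.6 6.0 4.4
   vertex 1.7 5.6 4.1
   vertex 2.7 3.6 6.0
  endloop
 endfacet
 facet normal 0.656 0.437 0.615
  outer loop
   vertex 2.6 6.0 4.4
   vertex 2.7 3.6 6.0
   vertex 5.1 0.7 5.5
  endloop
 endfacet
 facet normal -0.050 0.669 -0.741
  outer loop
   vertex 2.6 6.0 4.4
   vertex 4.1 2.9 1.5
   vertex 1.7 5.6 4.1
  endloop
 endfacet
 facet normal 0.904 0.428 0.010
  outer loop
   vertex 2.6 6.0 4.4
   vertex 5.1 0.7 5.5
   vertex 4.1 2.9 1.5
  endloop
 endfacet
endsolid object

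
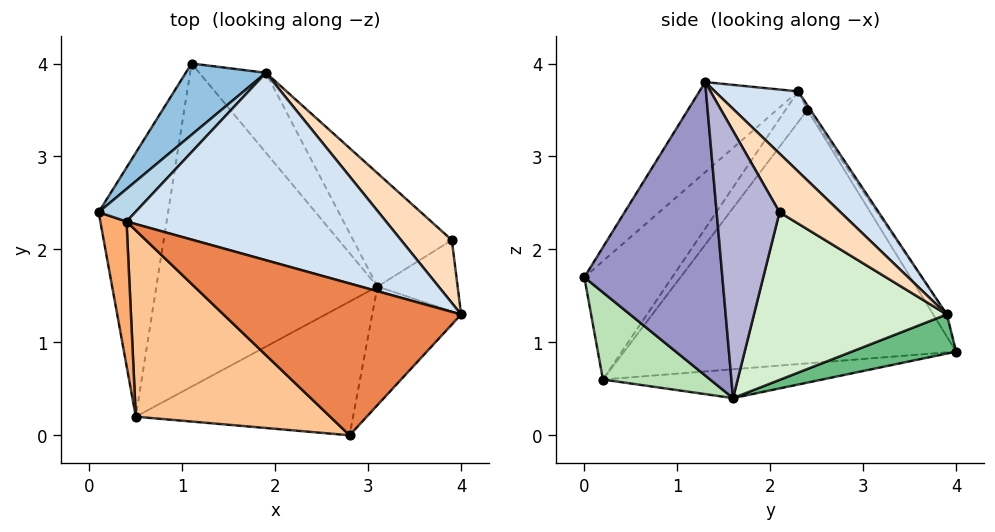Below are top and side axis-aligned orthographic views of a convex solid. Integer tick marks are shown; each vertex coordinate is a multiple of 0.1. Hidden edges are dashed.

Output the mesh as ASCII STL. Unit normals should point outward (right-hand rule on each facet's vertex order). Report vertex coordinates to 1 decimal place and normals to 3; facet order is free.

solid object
 facet normal -0.950 0.171 -0.261
  outer loop
   vertex 0.5 0.2 0.6
   vertex 0.1 2.4 3.5
   vertex 1.1 4.0 0.9
  endloop
 endfacet
 facet normal -0.133 0.866 0.482
  outer loop
   vertex 1.9 3.9 1.3
   vertex 1.1 4.0 0.9
   vertex 0.1 2.4 3.5
  endloop
 endfacet
 facet normal -0.067 0.849 0.524
  outer loop
   vertex 0.4 2.3 3.7
   vertex 1.9 3.9 1.3
   vertex 0.1 2.4 3.5
  endloop
 endfacet
 facet normal 0.193 0.757 0.625
  outer loop
   vertex 0.4 2.3 3.7
   vertex 4.0 1.3 3.8
   vertex 1.9 3.9 1.3
  endloop
 endfacet
 facet normal -0.229 -0.764 0.604
  outer loop
   vertex 0.4 2.3 3.7
   vertex 2.8 0.0 1.7
   vertex 4.0 1.3 3.8
  endloop
 endfacet
 facet normal -0.541 -0.704 0.460
  outer loop
   vertex 0.4 2.3 3.7
   vertex 0.1 2.4 3.5
   vertex 0.5 0.2 0.6
  endloop
 endfacet
 facet normal -0.319 -0.789 0.524
  outer loop
   vertex 0.4 2.3 3.7
   vertex 0.5 0.2 0.6
   vertex 2.8 0.0 1.7
  endloop
 endfacet
 facet normal 0.475 0.778 0.411
  outer loop
   vertex 3.9 2.1 2.4
   vertex 1.9 3.9 1.3
   vertex 4.0 1.3 3.8
  endloop
 endfacet
 facet normal 0.434 0.516 -0.739
  outer loop
   vertex 3.1 1.6 0.4
   vertex 1.1 4.0 0.9
   vertex 1.9 3.9 1.3
  endloop
 endfacet
 facet normal -0.129 0.098 -0.987
  outer loop
   vertex 3.1 1.6 0.4
   vertex 0.5 0.2 0.6
   vertex 1.1 4.0 0.9
  endloop
 endfacet
 facet normal 0.287 -0.636 -0.716
  outer loop
   vertex 3.1 1.6 0.4
   vertex 2.8 0.0 1.7
   vertex 0.5 0.2 0.6
  endloop
 endfacet
 facet normal 0.723 0.544 -0.425
  outer loop
   vertex 3.1 1.6 0.4
   vertex 1.9 3.9 1.3
   vertex 3.9 2.1 2.4
  endloop
 endfacet
 facet normal 0.884 -0.383 -0.268
  outer loop
   vertex 3.1 1.6 0.4
   vertex 4.0 1.3 3.8
   vertex 2.8 0.0 1.7
  endloop
 endfacet
 facet normal 0.894 -0.358 -0.268
  outer loop
   vertex 3.1 1.6 0.4
   vertex 3.9 2.1 2.4
   vertex 4.0 1.3 3.8
  endloop
 endfacet
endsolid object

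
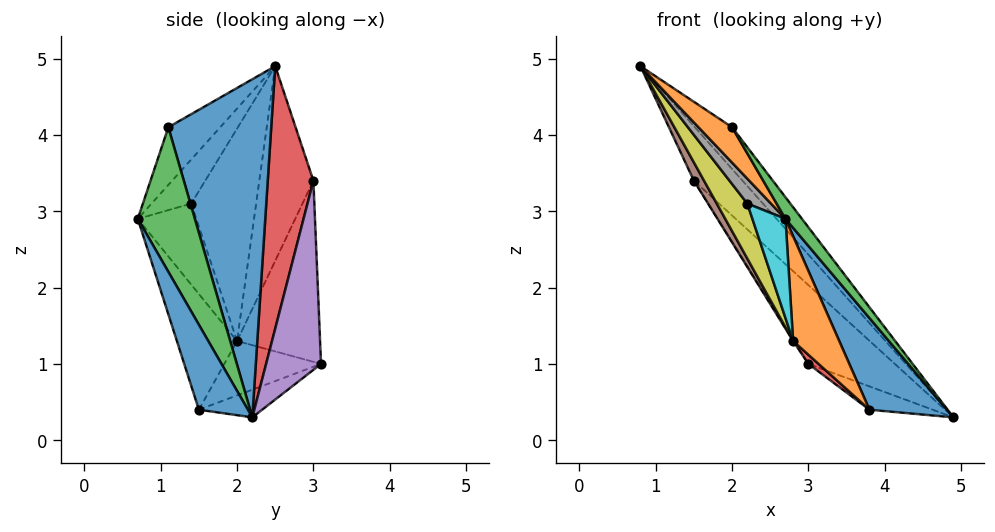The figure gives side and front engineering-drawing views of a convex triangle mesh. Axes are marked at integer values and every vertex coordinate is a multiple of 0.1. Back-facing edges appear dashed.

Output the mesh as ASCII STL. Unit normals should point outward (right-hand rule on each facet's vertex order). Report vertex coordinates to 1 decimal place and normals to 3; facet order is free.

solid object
 facet normal 0.729 0.263 0.632
  outer loop
   vertex 2.0 1.1 4.1
   vertex 4.9 2.2 0.3
   vertex 0.8 2.5 4.9
  endloop
 endfacet
 facet normal -0.802 -0.519 -0.295
  outer loop
   vertex 2.0 1.1 4.1
   vertex 0.8 2.5 4.9
   vertex 2.7 0.7 2.9
  endloop
 endfacet
 facet normal 0.804 -0.232 0.547
  outer loop
   vertex 2.0 1.1 4.1
   vertex 2.7 0.7 2.9
   vertex 4.9 2.2 0.3
  endloop
 endfacet
 facet normal 0.596 0.636 0.490
  outer loop
   vertex 1.5 3.0 3.4
   vertex 0.8 2.5 4.9
   vertex 4.9 2.2 0.3
  endloop
 endfacet
 facet normal 0.503 0.792 0.347
  outer loop
   vertex 1.5 3.0 3.4
   vertex 4.9 2.2 0.3
   vertex 3.0 3.1 1.0
  endloop
 endfacet
 facet normal -0.872 -0.164 -0.462
  outer loop
   vertex 1.5 3.0 3.4
   vertex 2.8 2.0 1.3
   vertex 0.8 2.5 4.9
  endloop
 endfacet
 facet normal -0.848 0.010 -0.530
  outer loop
   vertex 1.5 3.0 3.4
   vertex 3.0 3.1 1.0
   vertex 2.8 2.0 1.3
  endloop
 endfacet
 facet normal -0.809 -0.483 -0.335
  outer loop
   vertex 2.2 1.4 3.1
   vertex 2.7 0.7 2.9
   vertex 0.8 2.5 4.9
  endloop
 endfacet
 facet normal -0.827 -0.389 -0.405
  outer loop
   vertex 2.2 1.4 3.1
   vertex 0.8 2.5 4.9
   vertex 2.8 2.0 1.3
  endloop
 endfacet
 facet normal -0.793 -0.448 -0.414
  outer loop
   vertex 2.2 1.4 3.1
   vertex 2.8 2.0 1.3
   vertex 2.7 0.7 2.9
  endloop
 endfacet
 facet normal 0.534 -0.845 -0.035
  outer loop
   vertex 3.8 1.5 0.4
   vertex 4.9 2.2 0.3
   vertex 2.7 0.7 2.9
  endloop
 endfacet
 facet normal -0.697 -0.534 -0.478
  outer loop
   vertex 3.8 1.5 0.4
   vertex 2.7 0.7 2.9
   vertex 2.8 2.0 1.3
  endloop
 endfacet
 facet normal -0.236 0.236 -0.943
  outer loop
   vertex 3.8 1.5 0.4
   vertex 3.0 3.1 1.0
   vertex 4.9 2.2 0.3
  endloop
 endfacet
 facet normal -0.687 -0.072 -0.723
  outer loop
   vertex 3.8 1.5 0.4
   vertex 2.8 2.0 1.3
   vertex 3.0 3.1 1.0
  endloop
 endfacet
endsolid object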